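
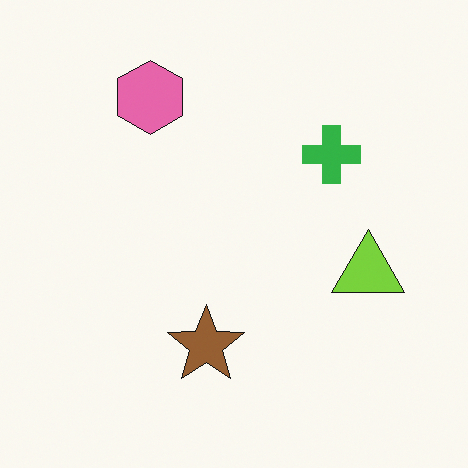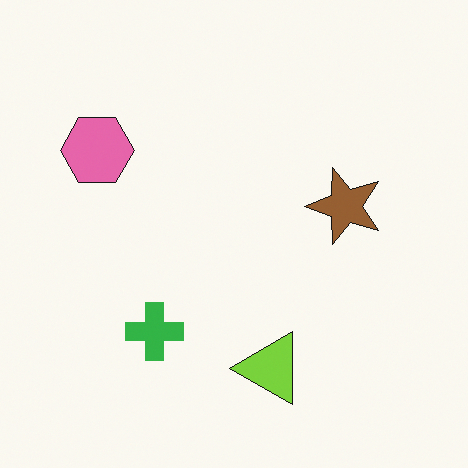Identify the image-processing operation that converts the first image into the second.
It was transposed (reflected across the top-left ↔ bottom-right diagonal).

Shapes have swapped their row and column positions — what was in the top-right is now in the bottom-left — a diagonal reflection.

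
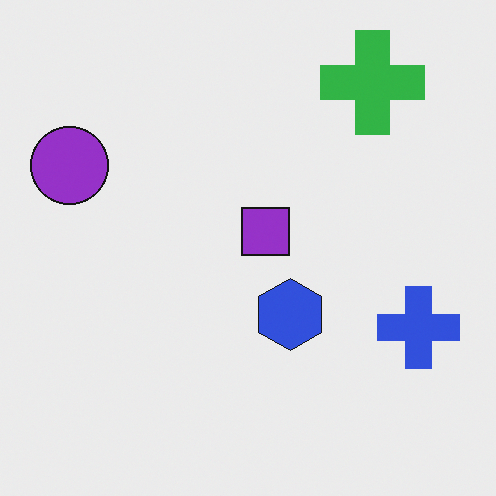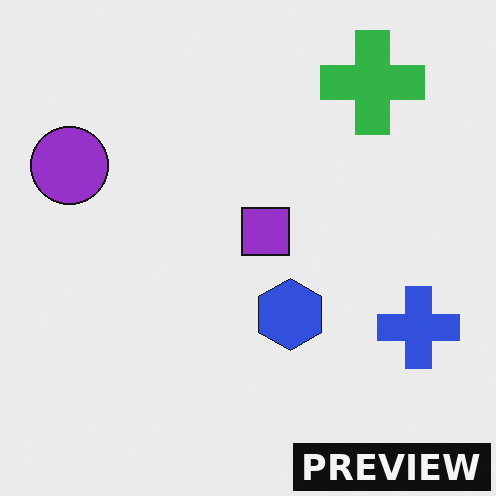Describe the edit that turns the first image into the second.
This is the original image watermarked with the text "PREVIEW" in the lower-right corner.

A dark label reading "PREVIEW" appears in the lower-right corner.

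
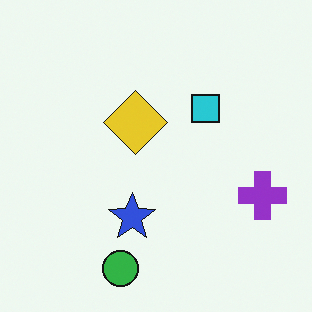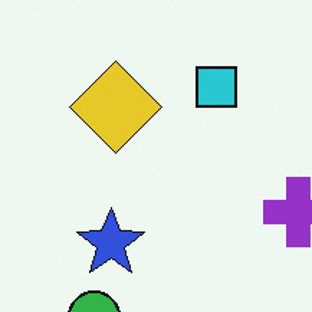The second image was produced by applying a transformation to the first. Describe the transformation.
The transformation is: cropped slightly and scaled back up.

The visible shapes are larger and the field of view is narrower; shapes near the original edges may be partly or wholly outside the frame — a crop-and-rescale.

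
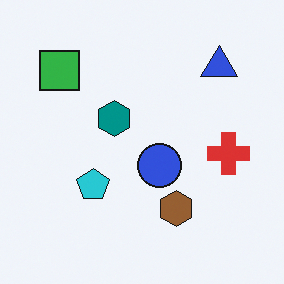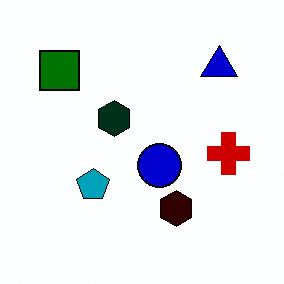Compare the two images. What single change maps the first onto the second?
The image was boosted in contrast.

Tones are pushed away from mid-grey across the whole image — a global contrast change.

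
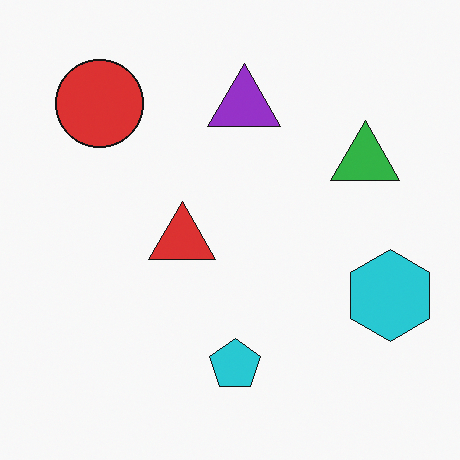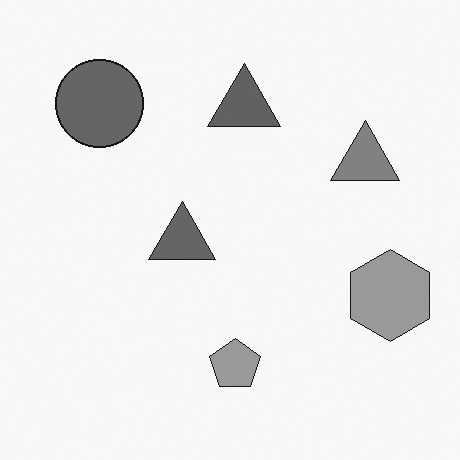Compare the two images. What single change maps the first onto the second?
This is the original image converted to grayscale.

All color is removed — every shape is now a shade of grey.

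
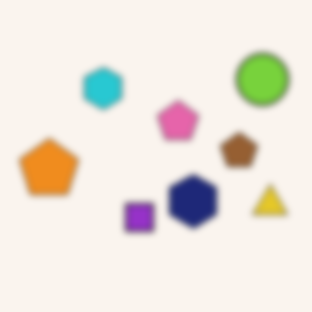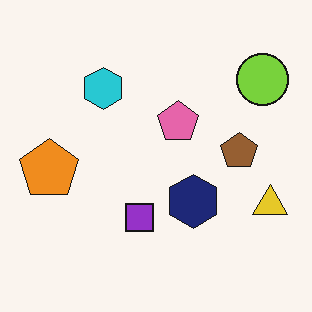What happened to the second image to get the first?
The first image is the second moderately blurred.

Shape edges and outlines are uniformly softened across the whole image.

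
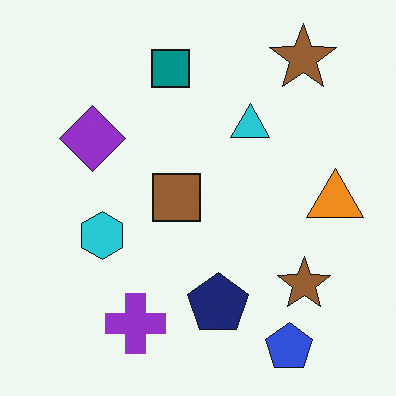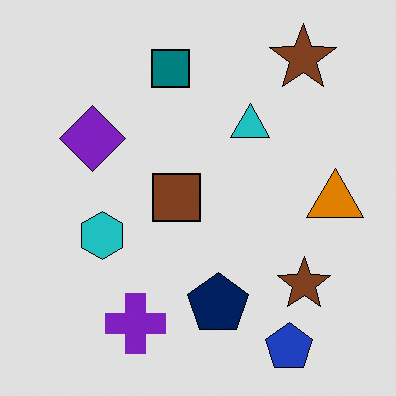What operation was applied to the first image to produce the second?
Moderately posterized.

Each flat color has snapped to a coarser quantized level — most visibly, the near-white background has dropped to a flat grey.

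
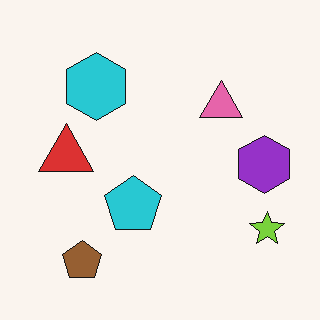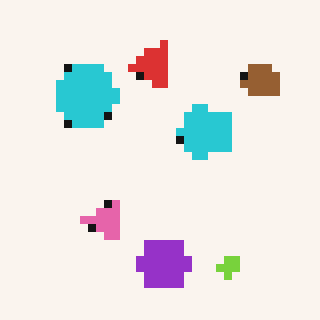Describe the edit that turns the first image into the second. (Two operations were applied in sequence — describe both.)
The image was pixelated into visible square blocks, then transposed (reflected across the top-left ↔ bottom-right diagonal).

Shapes are reduced to large square blocks; fine edges and outlines are lost — a downscale-then-upscale (mosaic) effect. Shapes have swapped their row and column positions — what was in the top-right is now in the bottom-left — a diagonal reflection.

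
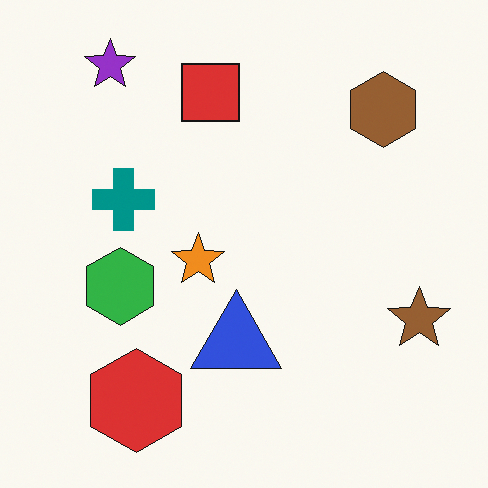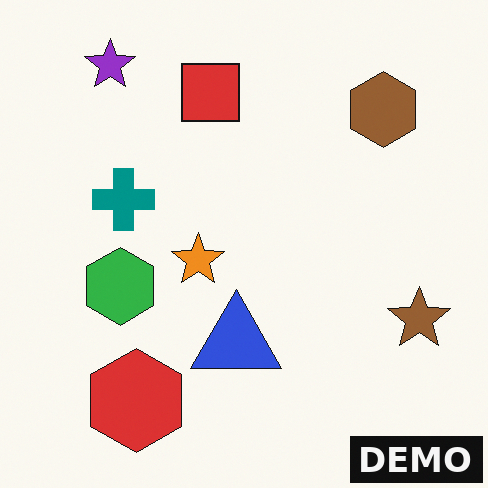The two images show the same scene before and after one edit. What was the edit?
The second image is the first watermarked with the text "DEMO" in the lower-right corner.

A dark label reading "DEMO" appears in the lower-right corner.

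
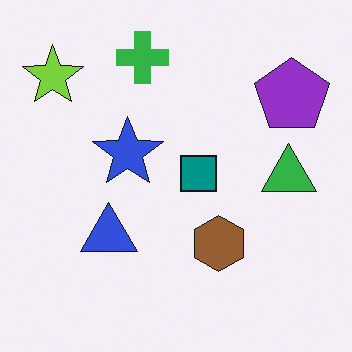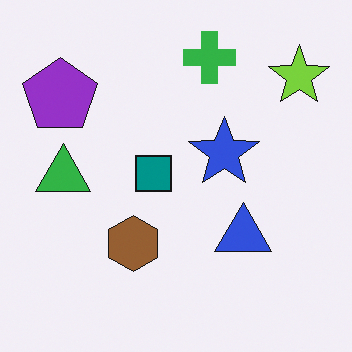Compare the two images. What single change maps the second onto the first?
Flipped horizontally (left ↔ right).

The lime star is in the top-right of the second image and the top-left of the first — shapes on opposite sides of the vertical midline have swapped in a mirror flip.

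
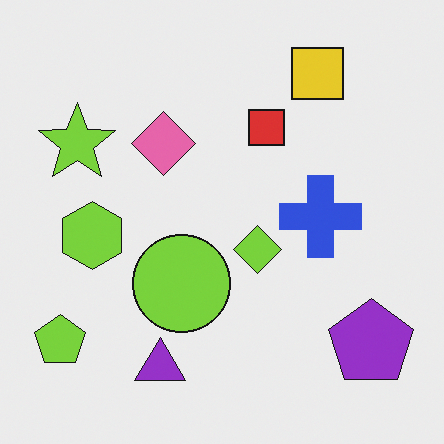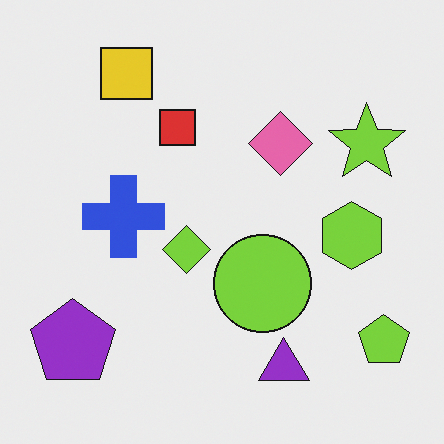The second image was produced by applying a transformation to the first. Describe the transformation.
Flipped horizontally (left ↔ right).

The lime pentagon is in the bottom-left of the first image and the bottom-right of the second — shapes on opposite sides of the vertical midline have swapped in a mirror flip.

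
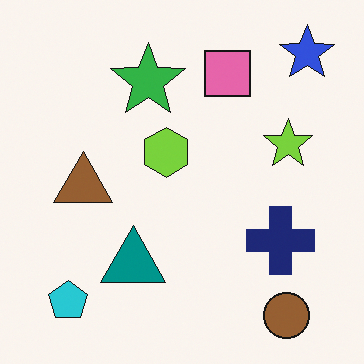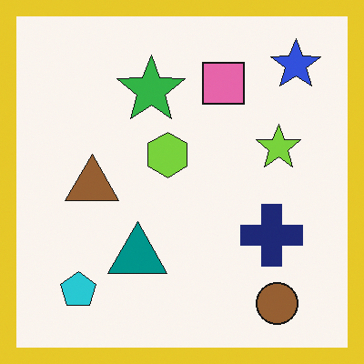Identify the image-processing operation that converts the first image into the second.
It was framed with a yellow border.

A solid yellow frame runs around the edge of the second image, with the content slightly shrunk inside it.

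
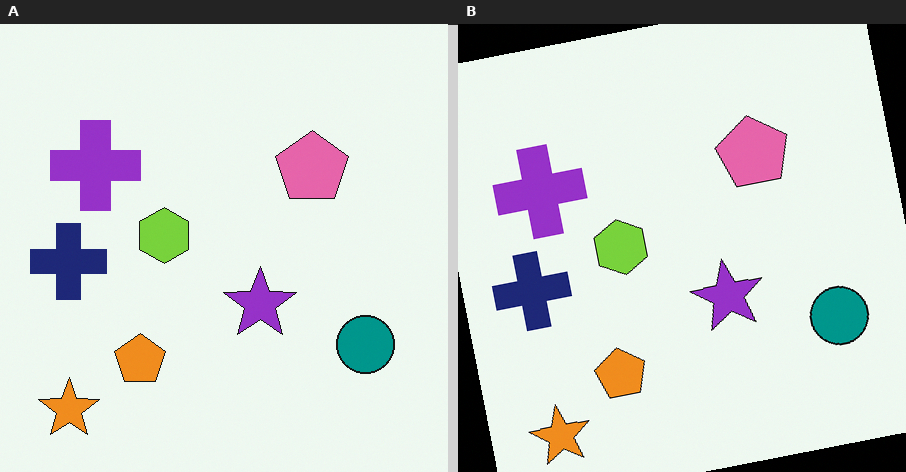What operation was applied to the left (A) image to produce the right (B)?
The right (B) image is the left (A) rotated counter-clockwise by a small amount.

Every shape is tilted by the same angle and the image corners show triangular fill wedges — a whole-image rotation by a non-right angle.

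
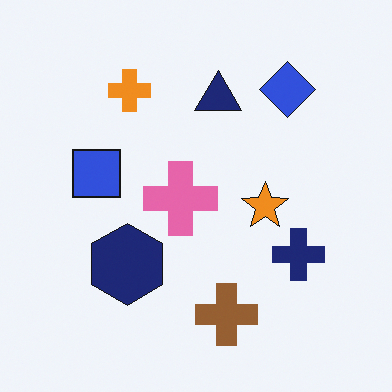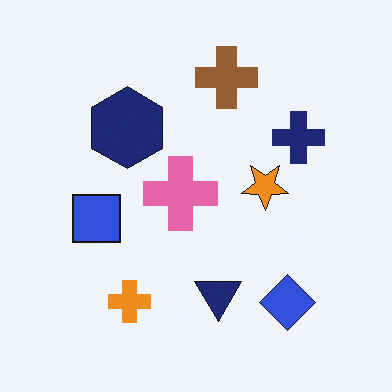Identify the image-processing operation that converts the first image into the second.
The transformation is: flipped vertically (top ↔ bottom).

The brown cross is in the bottom of the first image and the top of the second — shapes on opposite sides of the horizontal midline have swapped in a mirror flip.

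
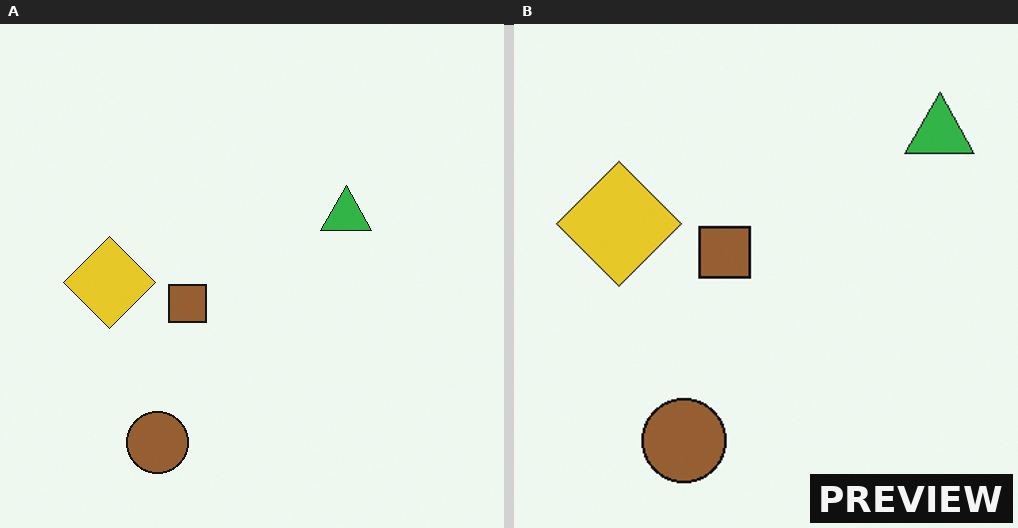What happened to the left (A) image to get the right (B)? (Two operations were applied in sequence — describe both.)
The transformation is: cropped slightly and scaled back up, then watermarked with the text "PREVIEW" in the lower-right corner.

The visible shapes are larger and the field of view is narrower; shapes near the original edges may be partly or wholly outside the frame — a crop-and-rescale. A dark label reading "PREVIEW" appears in the lower-right corner.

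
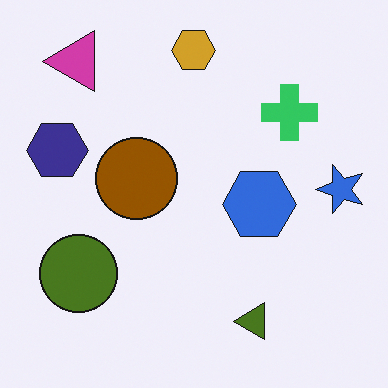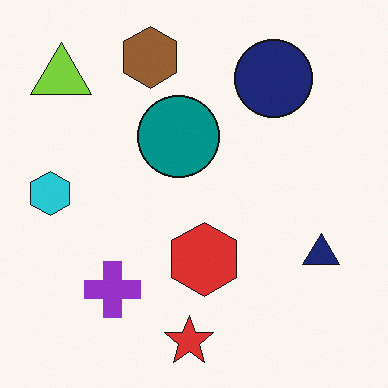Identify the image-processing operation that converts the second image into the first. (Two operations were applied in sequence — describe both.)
This is the original image hue-shifted by a large amount, then transposed (reflected across the top-left ↔ bottom-right diagonal).

Every shape's color has rotated by the same amount around the hue wheel — a uniform hue shift. Shapes have swapped their row and column positions — what was in the top-right is now in the bottom-left — a diagonal reflection.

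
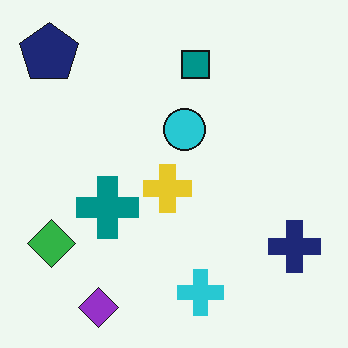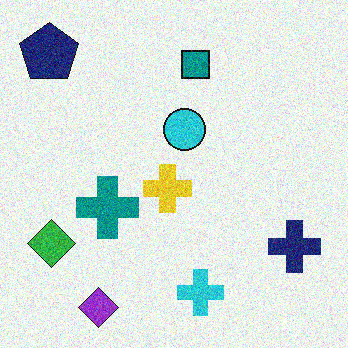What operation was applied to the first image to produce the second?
Degraded with moderate additive noise.

Random speckle covers the whole image, including the flat background.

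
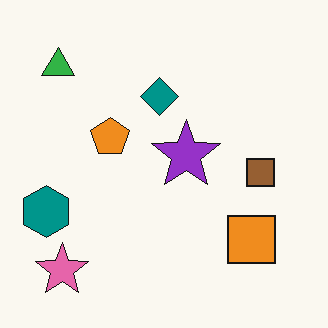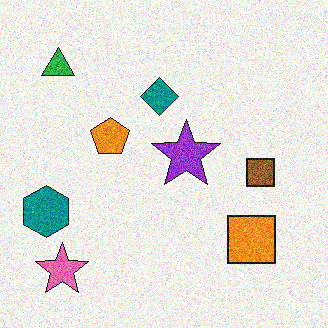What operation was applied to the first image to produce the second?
Degraded with strong gaussian noise.

Random speckle covers the whole image, including the flat background.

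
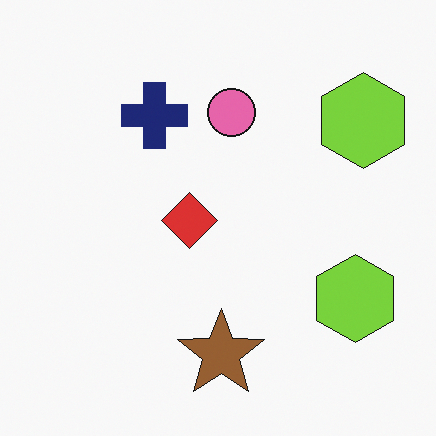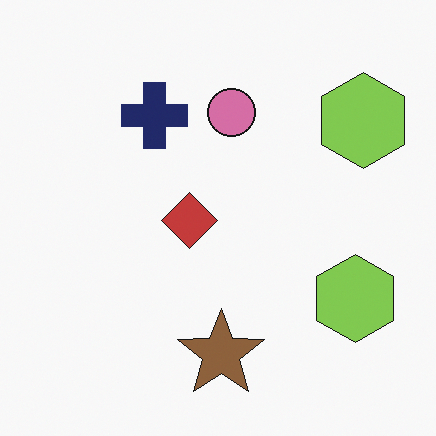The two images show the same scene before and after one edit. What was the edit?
The image was slightly desaturated.

All colors are more muted and greyish — a global saturation change.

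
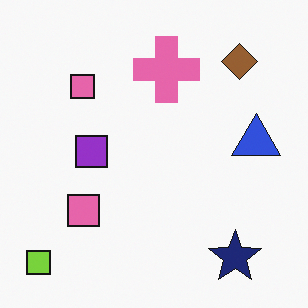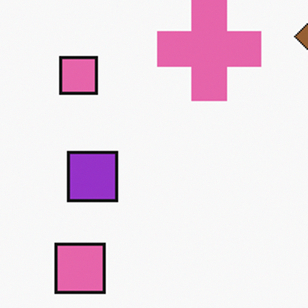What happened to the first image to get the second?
The image was cropped to a modestly smaller region and rescaled.

The visible shapes are larger and the field of view is narrower; shapes near the original edges may be partly or wholly outside the frame — a crop-and-rescale.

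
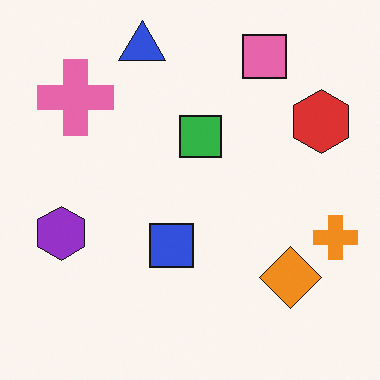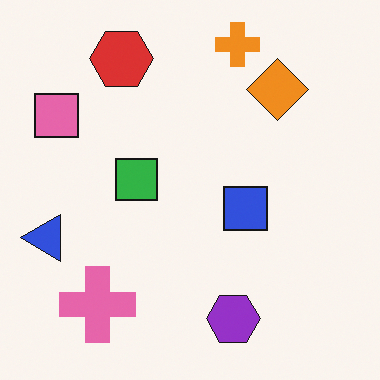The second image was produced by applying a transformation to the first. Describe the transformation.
Rotated 90° counter-clockwise.

The pink square sits in the top-right of the first image and the top-left of the second — consistent with a whole-image 90° counter-clockwise rotation.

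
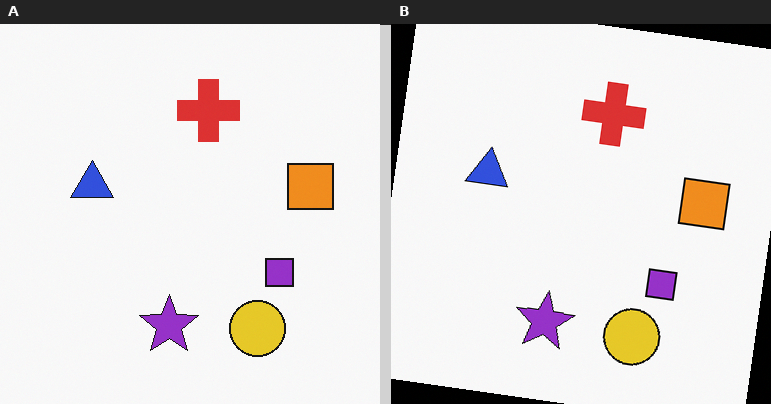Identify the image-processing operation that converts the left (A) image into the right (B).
This is the original image rotated clockwise by a small amount.

Every shape is tilted by the same angle and the image corners show triangular fill wedges — a whole-image rotation by a non-right angle.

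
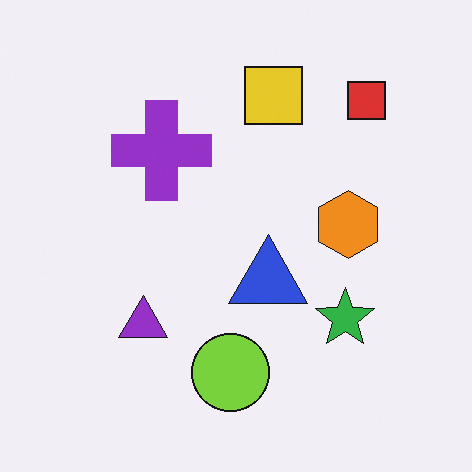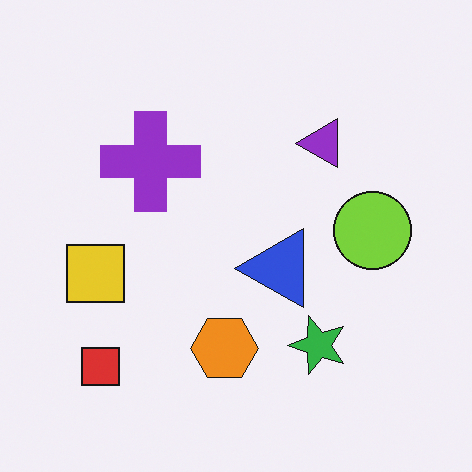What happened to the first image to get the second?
The second image is the first transposed (reflected across the top-left ↔ bottom-right diagonal).

Shapes have swapped their row and column positions — what was in the top-right is now in the bottom-left — a diagonal reflection.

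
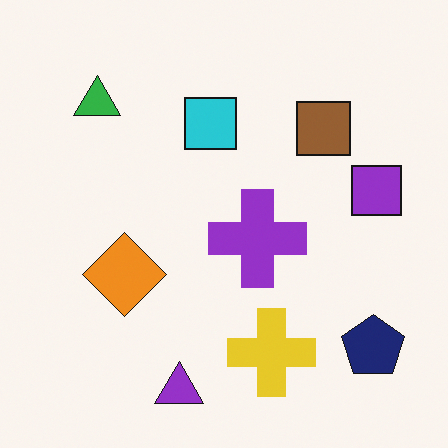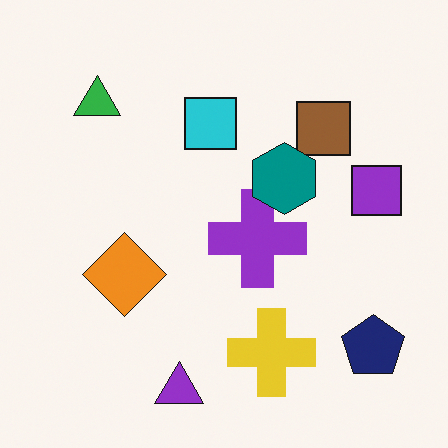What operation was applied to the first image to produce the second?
It was overlaid with an additional teal hexagon.

A teal hexagon appears in the second image that is absent from the first.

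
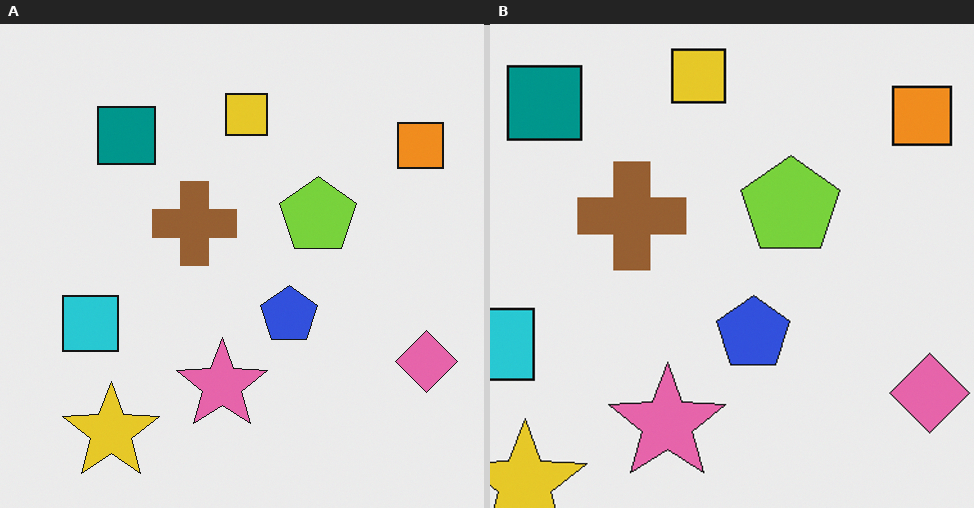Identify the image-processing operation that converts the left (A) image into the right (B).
This is the original image cropped slightly and scaled back up.

The visible shapes are larger and the field of view is narrower; shapes near the original edges may be partly or wholly outside the frame — a crop-and-rescale.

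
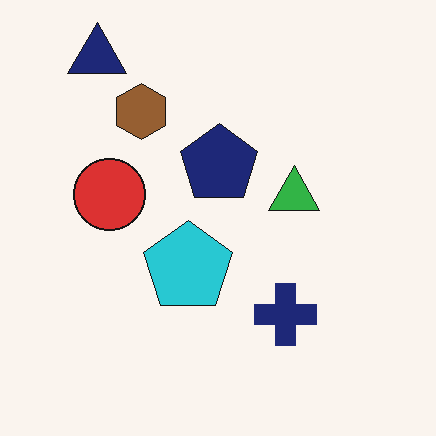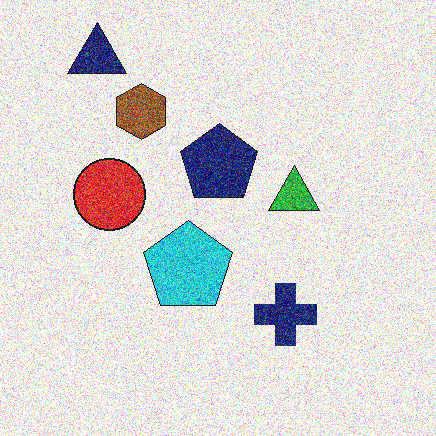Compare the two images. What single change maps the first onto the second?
The image was degraded with a thick layer of grain.

Random speckle covers the whole image, including the flat background.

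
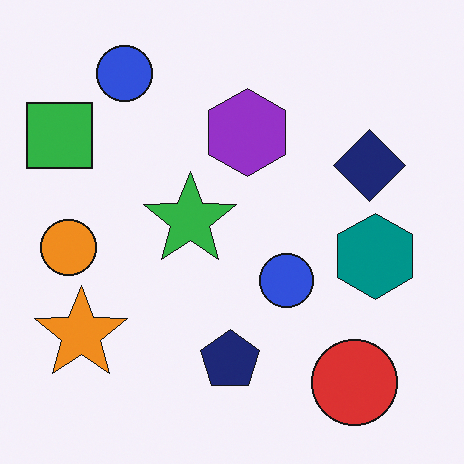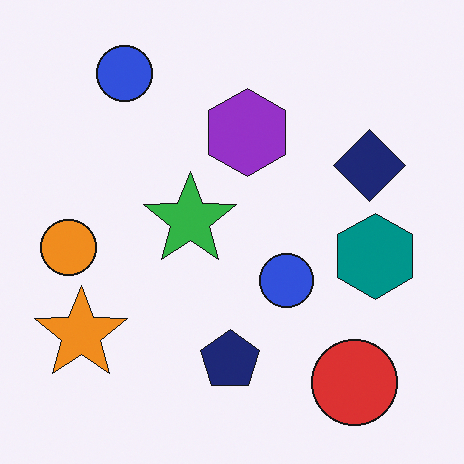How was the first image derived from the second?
The transformation is: overlaid with an additional green square.

A green square appears in the first image that is absent from the second.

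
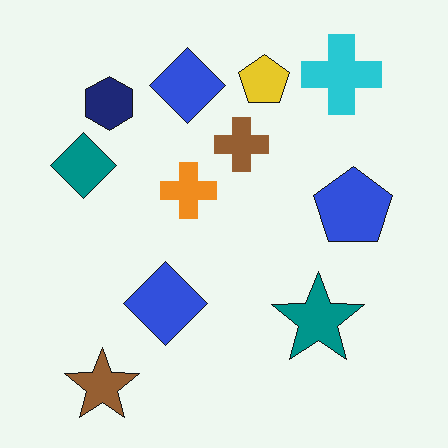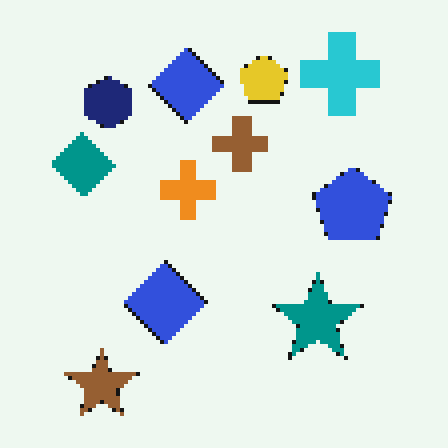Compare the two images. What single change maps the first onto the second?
The second image is the first lightly pixelated (a mild mosaic effect).

Shapes are reduced to large square blocks; fine edges and outlines are lost — a downscale-then-upscale (mosaic) effect.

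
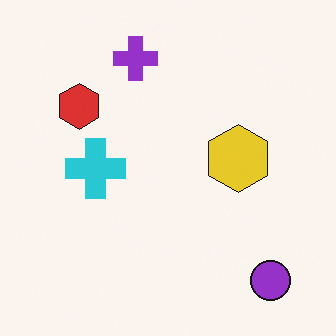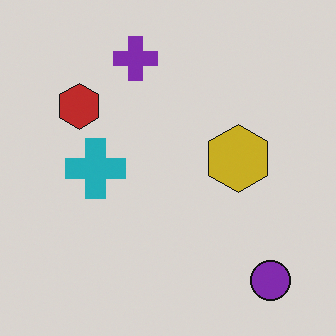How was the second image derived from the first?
The image was slightly darkened.

Every pixel — background and shapes alike — is uniformly darkened.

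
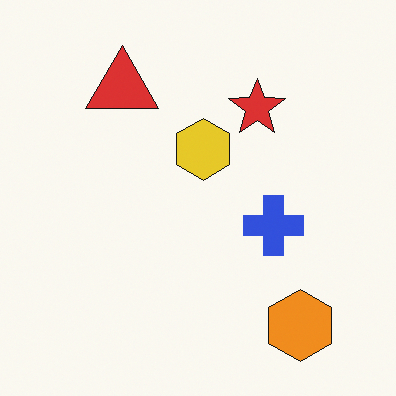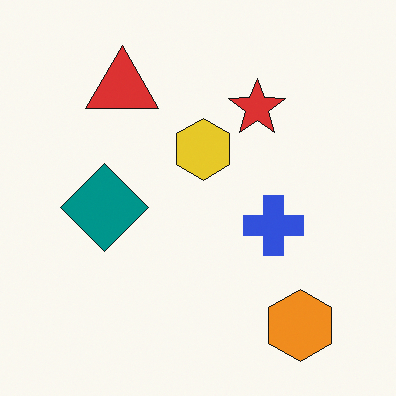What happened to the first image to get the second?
It was overlaid with an additional teal diamond.

A teal diamond appears in the second image that is absent from the first.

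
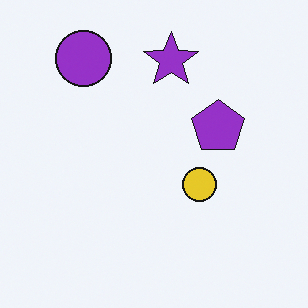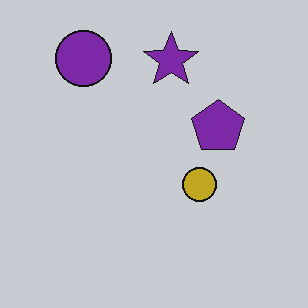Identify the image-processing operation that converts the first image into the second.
Slightly darkened.

Every pixel — background and shapes alike — is uniformly darkened.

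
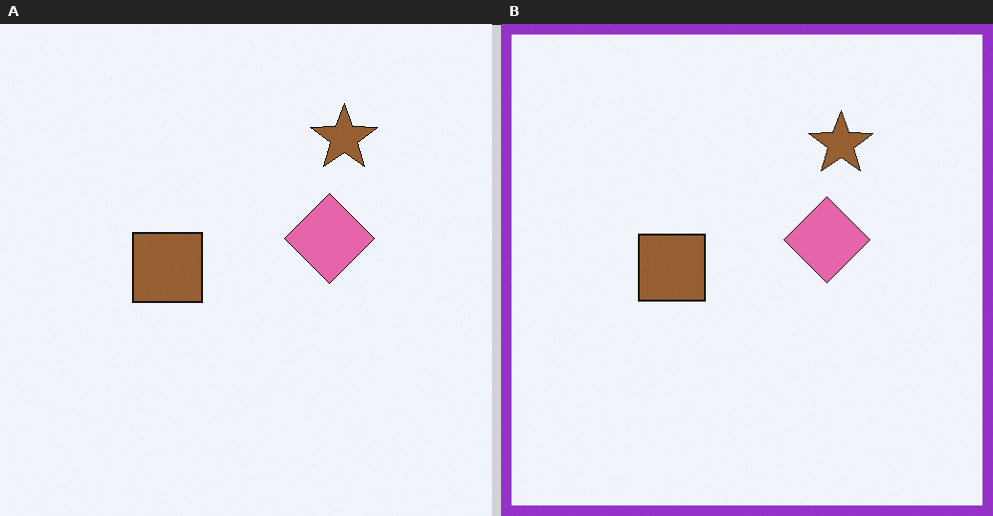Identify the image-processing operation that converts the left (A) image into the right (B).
The image was framed with a purple border.

A solid purple frame runs around the edge of the right (B) image, with the content slightly shrunk inside it.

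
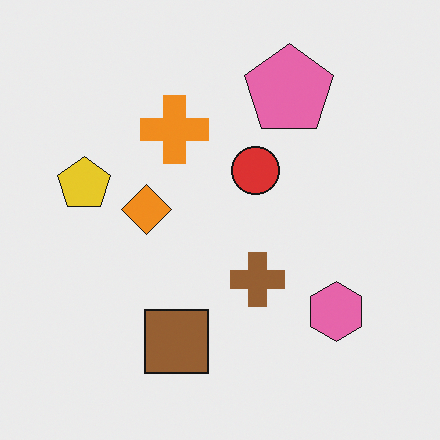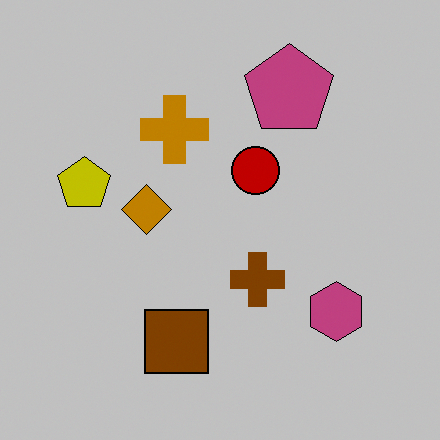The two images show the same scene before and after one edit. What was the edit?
Aggressively posterized.

Each flat color has snapped to a coarser quantized level — most visibly, the near-white background has dropped to a flat grey.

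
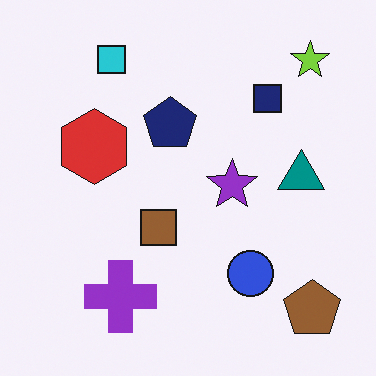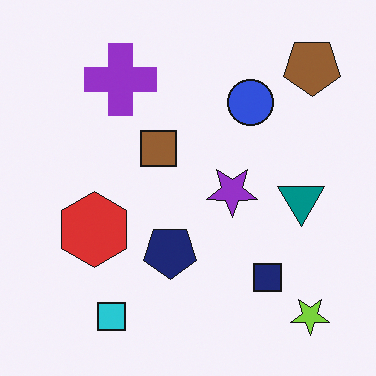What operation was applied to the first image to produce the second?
It was flipped vertically (top ↔ bottom).

The cyan square is in the top-left of the first image and the bottom-left of the second — shapes on opposite sides of the horizontal midline have swapped in a mirror flip.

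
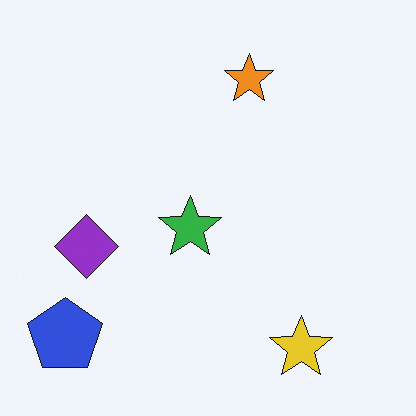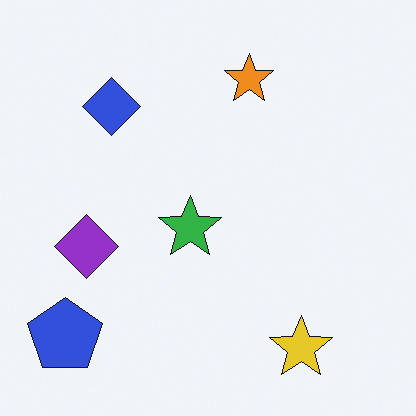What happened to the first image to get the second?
The second image is the first overlaid with an additional blue diamond.

A blue diamond appears in the second image that is absent from the first.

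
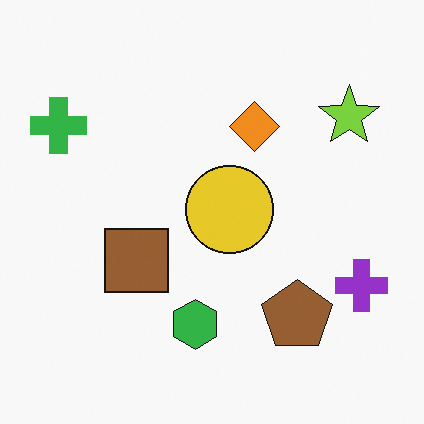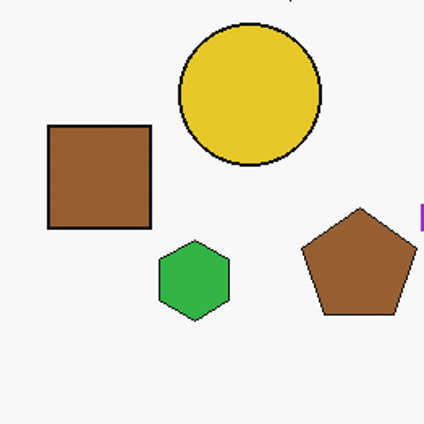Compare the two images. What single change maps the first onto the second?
It was cropped tightly and scaled back up.

The visible shapes are larger and the field of view is narrower; shapes near the original edges may be partly or wholly outside the frame — a crop-and-rescale.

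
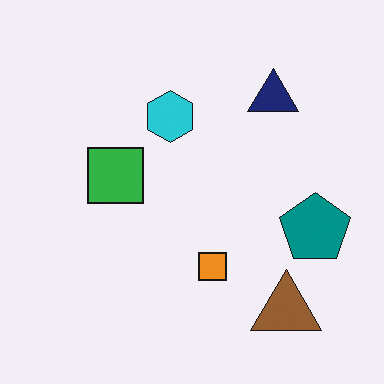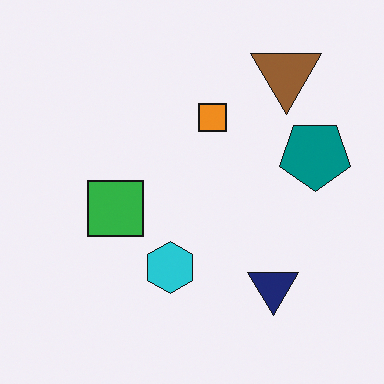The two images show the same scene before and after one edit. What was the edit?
The second image is the first flipped vertically (top ↔ bottom).

The brown triangle is in the bottom-right of the first image and the top-right of the second — shapes on opposite sides of the horizontal midline have swapped in a mirror flip.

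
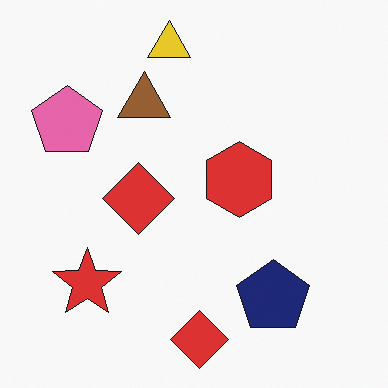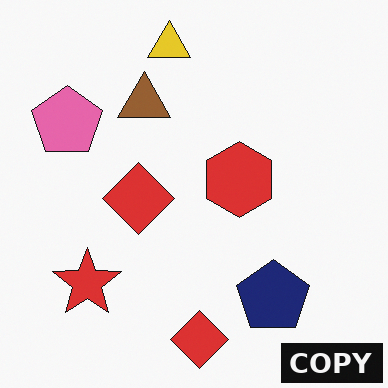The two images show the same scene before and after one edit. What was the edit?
This is the original image watermarked with the text "COPY" in the lower-right corner.

A dark label reading "COPY" appears in the lower-right corner.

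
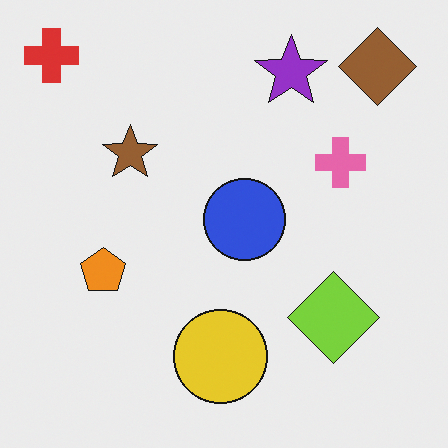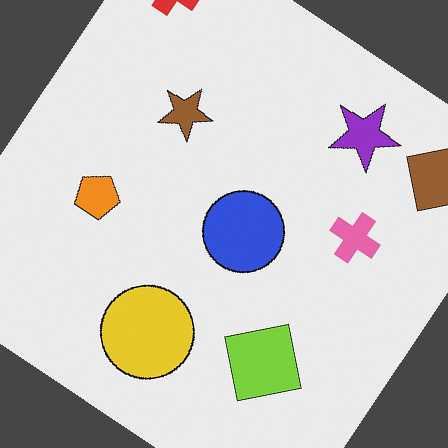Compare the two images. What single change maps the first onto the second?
This is the original image rotated clockwise by a large amount — several tens of degrees.

Every shape is tilted by the same angle and the image corners show triangular fill wedges — a whole-image rotation by a non-right angle.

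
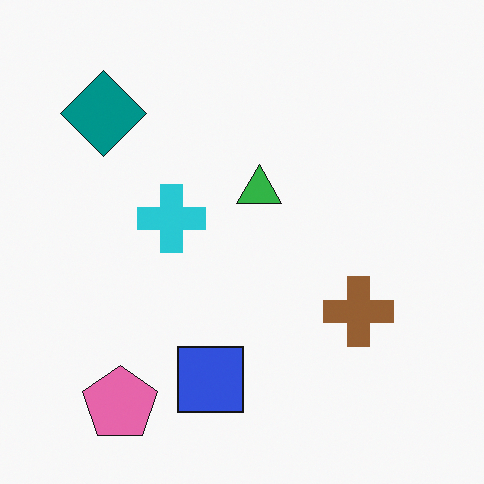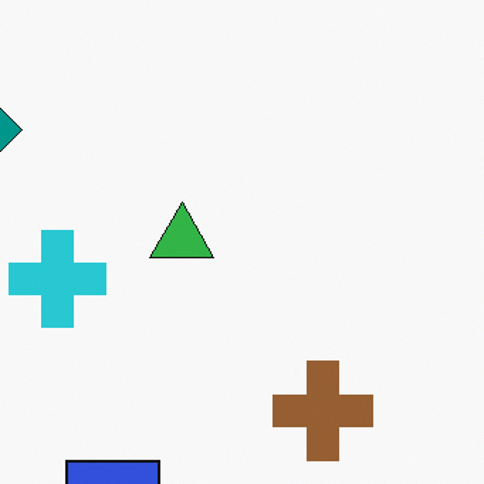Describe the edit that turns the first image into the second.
The transformation is: cropped slightly and scaled back up.

The visible shapes are larger and the field of view is narrower; shapes near the original edges may be partly or wholly outside the frame — a crop-and-rescale.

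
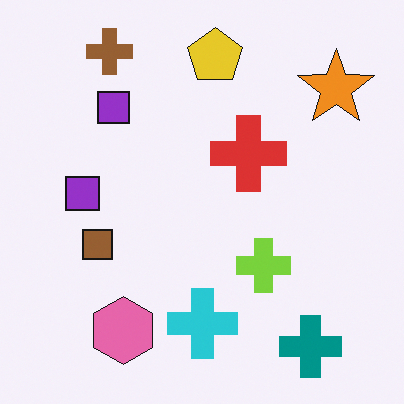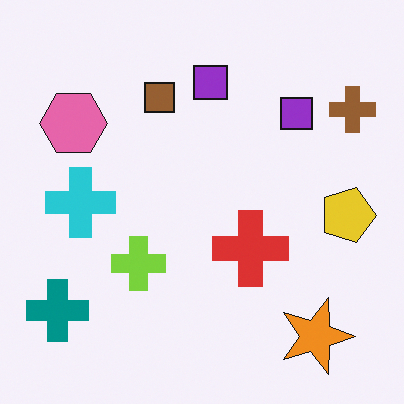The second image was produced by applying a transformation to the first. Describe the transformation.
Rotated 90° clockwise.

The teal cross sits in the bottom-right of the first image and the bottom-left of the second — consistent with a whole-image 90° clockwise rotation.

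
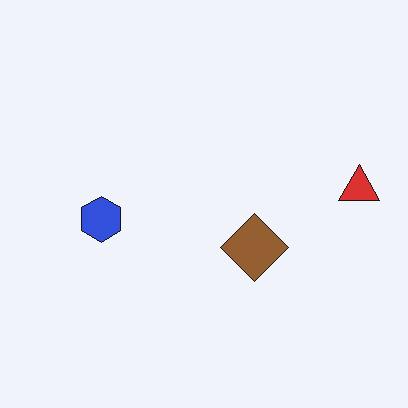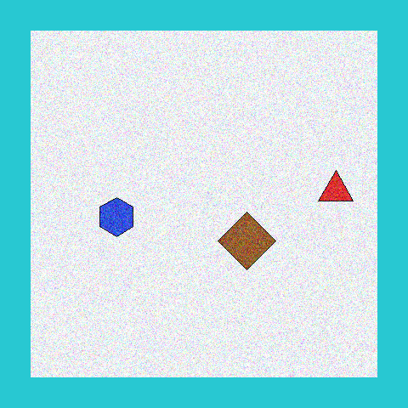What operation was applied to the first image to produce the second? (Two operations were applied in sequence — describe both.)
Degraded with a thick layer of grain, then framed with a cyan border.

Random speckle covers the whole image, including the flat background. A solid cyan frame runs around the edge of the second image, with the content slightly shrunk inside it.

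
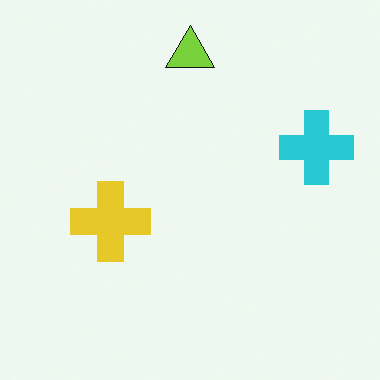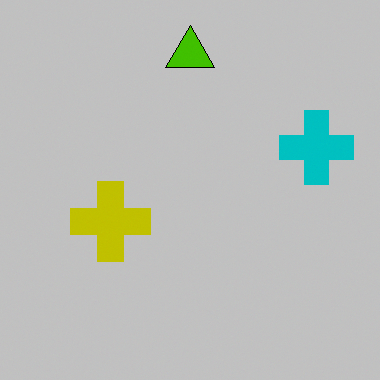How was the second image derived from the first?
It was heavily posterized to just a handful of flat colors.

Each flat color has snapped to a coarser quantized level — most visibly, the near-white background has dropped to a flat grey.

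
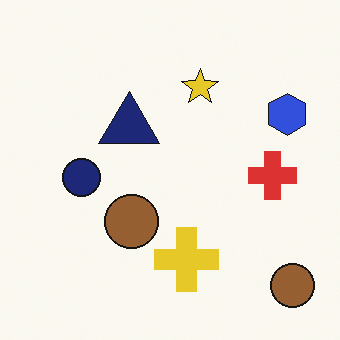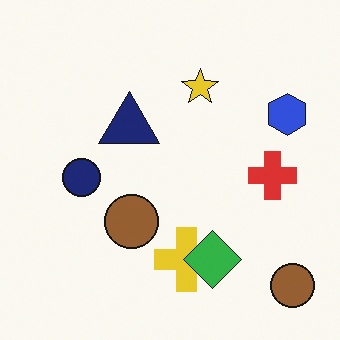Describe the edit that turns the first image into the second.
The image was overlaid with an additional green diamond.

A green diamond appears in the second image that is absent from the first.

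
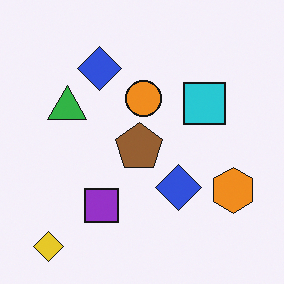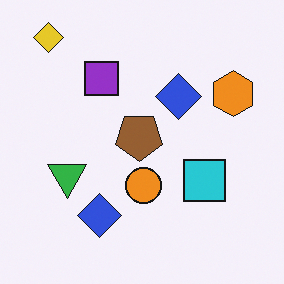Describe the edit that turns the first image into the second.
The second image is the first flipped vertically (top ↔ bottom).

The yellow diamond is in the bottom-left of the first image and the top-left of the second — shapes on opposite sides of the horizontal midline have swapped in a mirror flip.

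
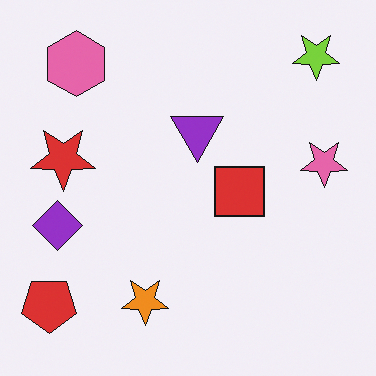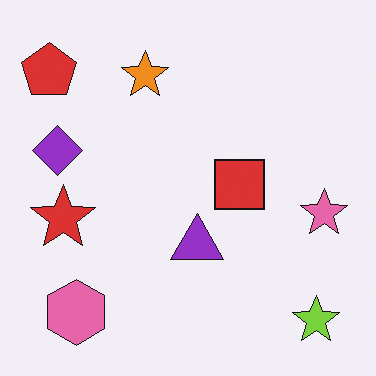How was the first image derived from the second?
The first image is the second flipped vertically (top ↔ bottom).

The lime star is in the bottom-right of the second image and the top-right of the first — shapes on opposite sides of the horizontal midline have swapped in a mirror flip.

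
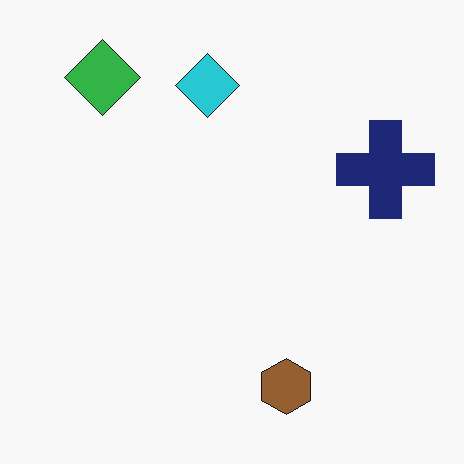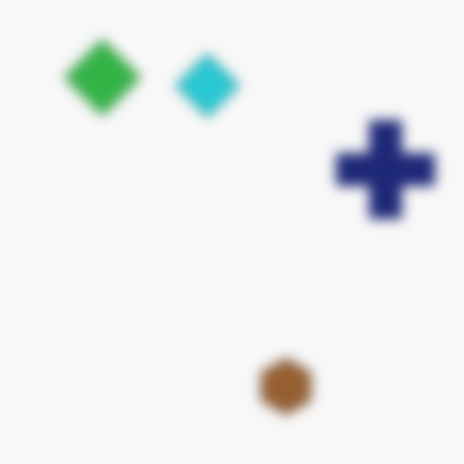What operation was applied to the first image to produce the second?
The image was strongly gaussian-blurred.

Shape edges and outlines are uniformly softened across the whole image.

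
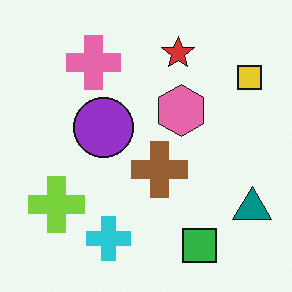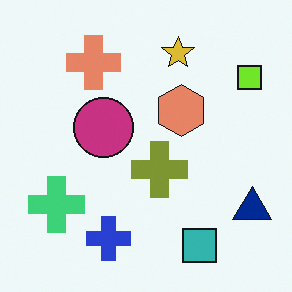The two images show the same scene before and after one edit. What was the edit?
Hue-shifted slightly.

Every shape's color has rotated by the same amount around the hue wheel — a uniform hue shift.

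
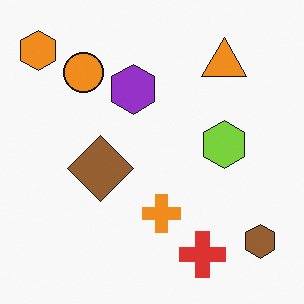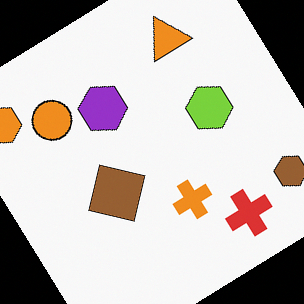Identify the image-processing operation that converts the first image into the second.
It was rotated counter-clockwise by a large amount — several tens of degrees.

Every shape is tilted by the same angle and the image corners show triangular fill wedges — a whole-image rotation by a non-right angle.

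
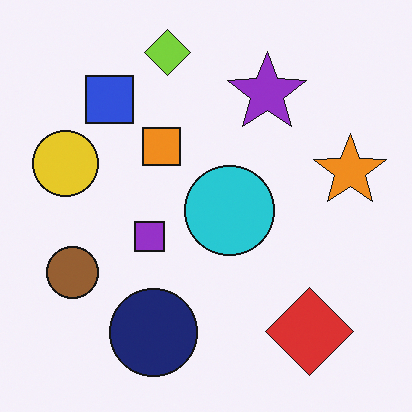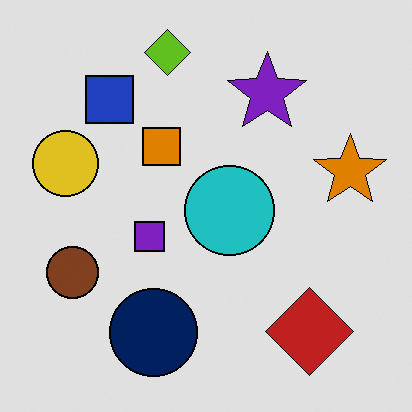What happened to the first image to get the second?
The transformation is: posterized to a reduced palette.

Each flat color has snapped to a coarser quantized level — most visibly, the near-white background has dropped to a flat grey.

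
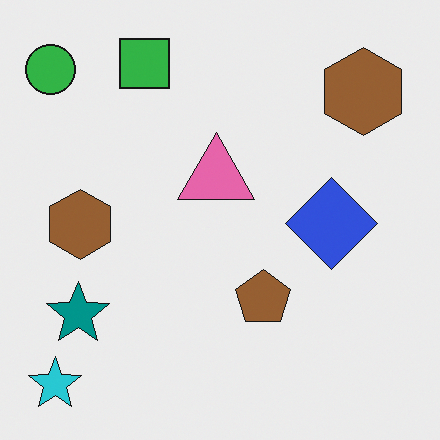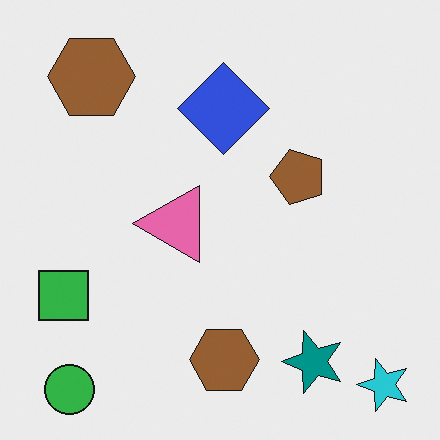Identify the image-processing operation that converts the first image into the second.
Rotated 90° counter-clockwise.

The cyan star sits in the bottom-left of the first image and the bottom-right of the second — consistent with a whole-image 90° counter-clockwise rotation.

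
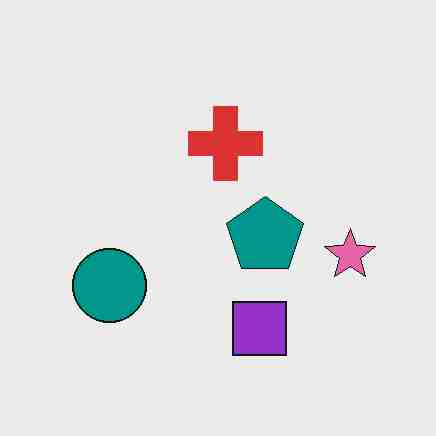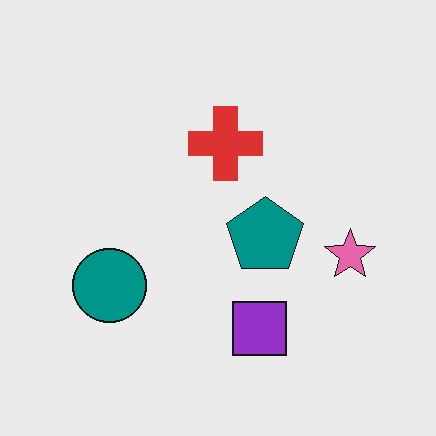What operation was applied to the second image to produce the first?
The first image is the second heavily JPEG-compressed with obvious blocking artifacts.

Blocky 8×8 compression artifacts appear around shape edges and the flat background shows ringing — characteristic JPEG degradation.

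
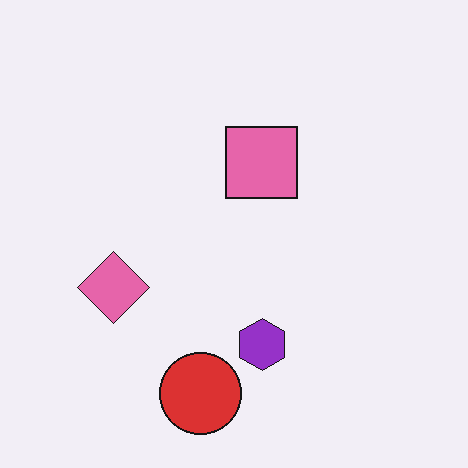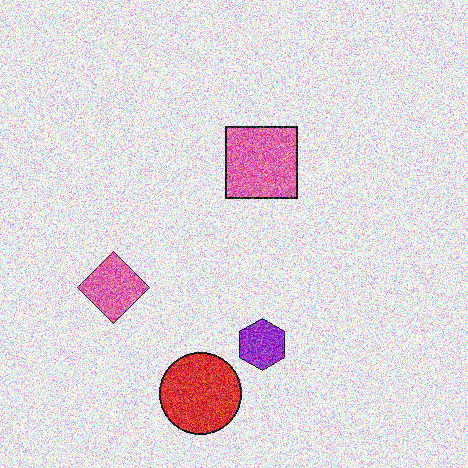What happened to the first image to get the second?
The image was degraded with a thick layer of grain.

Random speckle covers the whole image, including the flat background.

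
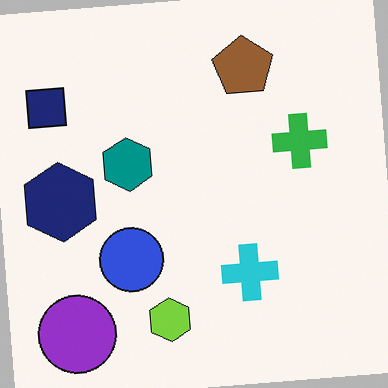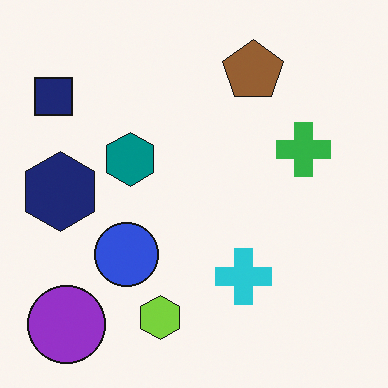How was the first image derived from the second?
This is the original image rotated counter-clockwise by a few degrees.

Every shape is tilted by the same angle and the image corners show triangular fill wedges — a whole-image rotation by a non-right angle.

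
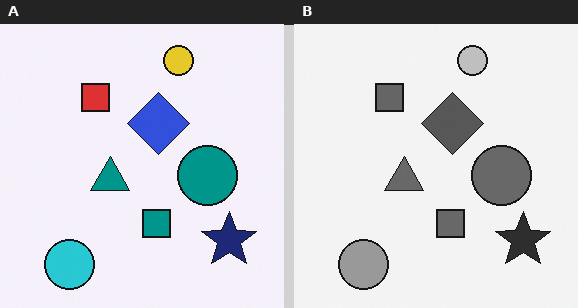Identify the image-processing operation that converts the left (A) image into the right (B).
It was converted to grayscale.

All color is removed — every shape is now a shade of grey.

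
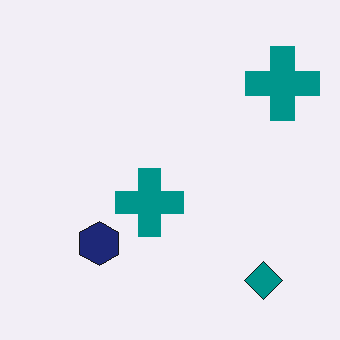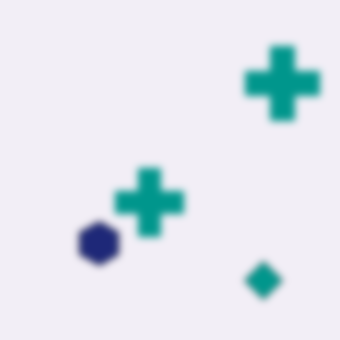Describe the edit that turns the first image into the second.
The transformation is: moderately blurred.

Shape edges and outlines are uniformly softened across the whole image.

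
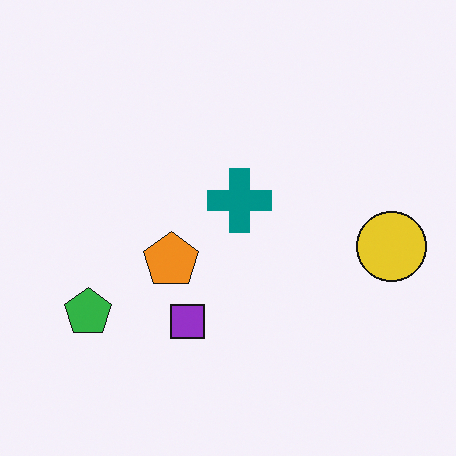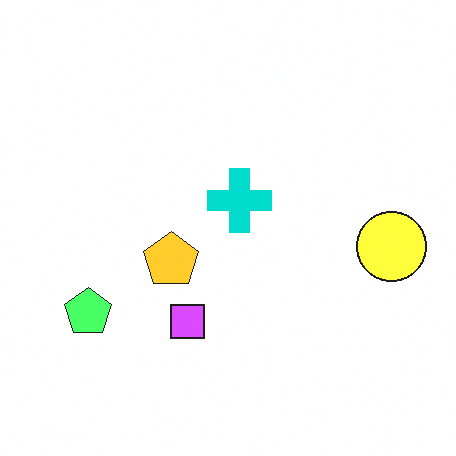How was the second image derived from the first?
This is the original image substantially brightened.

Every pixel — background and shapes alike — is uniformly brightened.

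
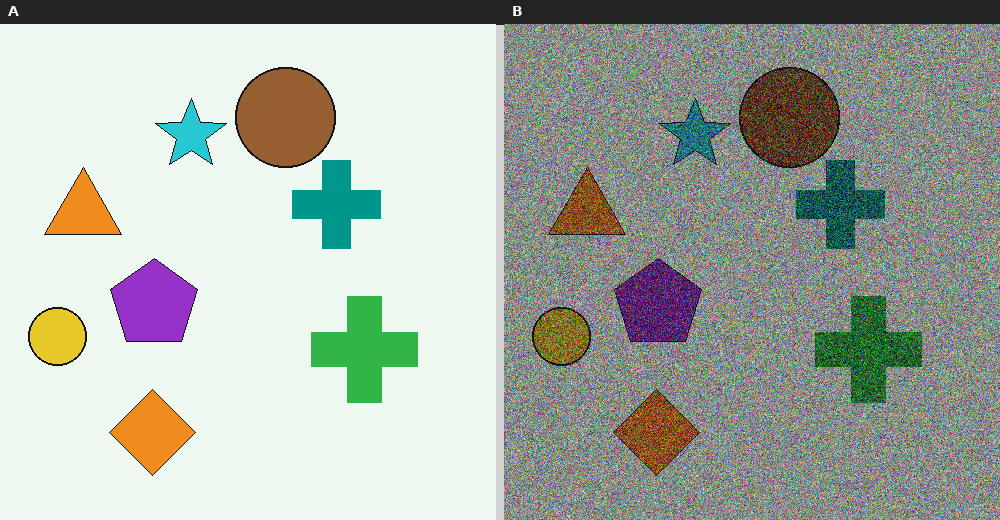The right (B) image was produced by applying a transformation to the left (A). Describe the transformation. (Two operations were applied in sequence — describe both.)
The image was substantially darkened, then degraded with a thick layer of grain.

Every pixel — background and shapes alike — is uniformly darkened. Random speckle covers the whole image, including the flat background.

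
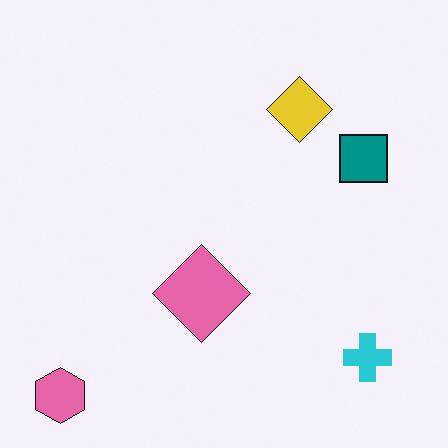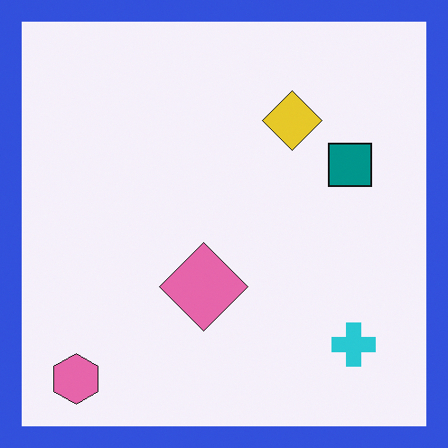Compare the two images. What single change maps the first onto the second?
The image was framed with a blue border.

A solid blue frame runs around the edge of the second image, with the content slightly shrunk inside it.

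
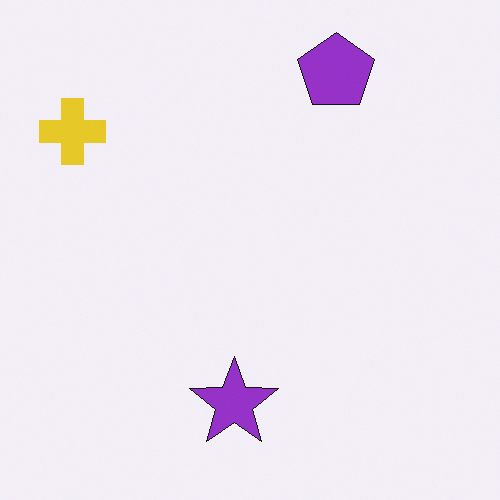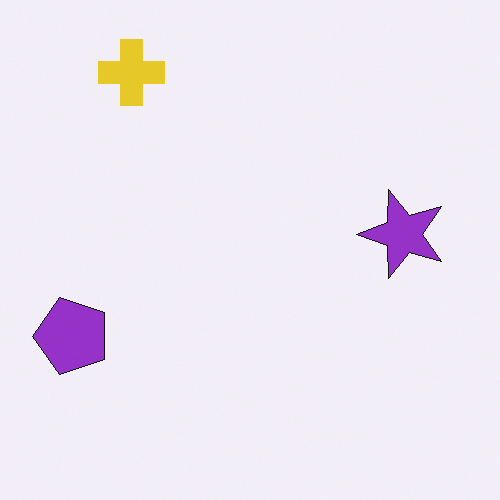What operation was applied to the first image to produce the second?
The second image is the first transposed (reflected across the top-left ↔ bottom-right diagonal).

Shapes have swapped their row and column positions — what was in the top-right is now in the bottom-left — a diagonal reflection.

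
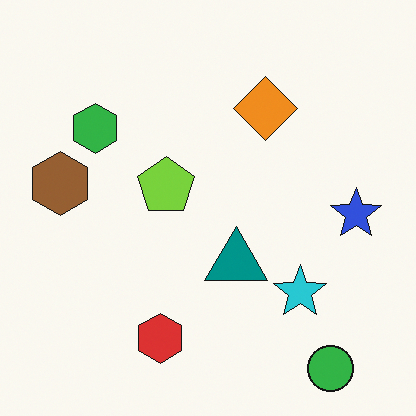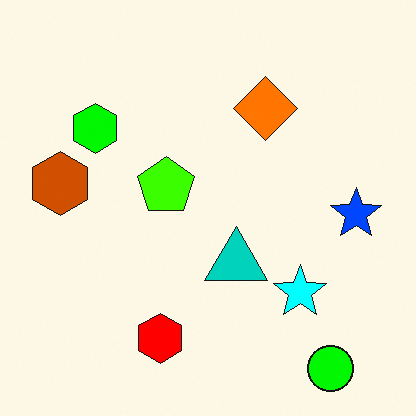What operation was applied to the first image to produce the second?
The image was heavily oversaturated.

All colors are more vivid — a global saturation change.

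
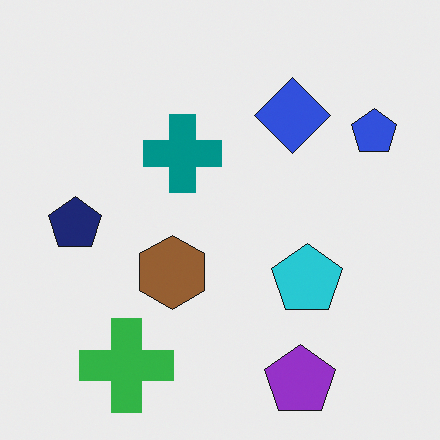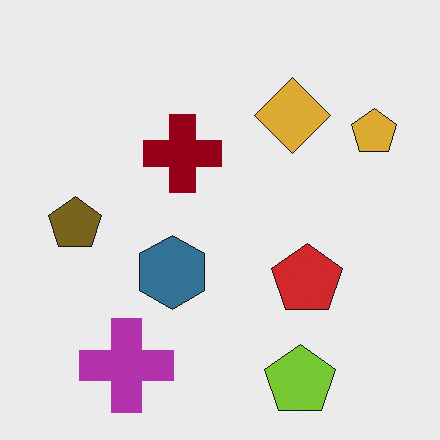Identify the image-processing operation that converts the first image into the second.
The second image is the first hue-shifted by a large amount.

Every shape's color has rotated by the same amount around the hue wheel — a uniform hue shift.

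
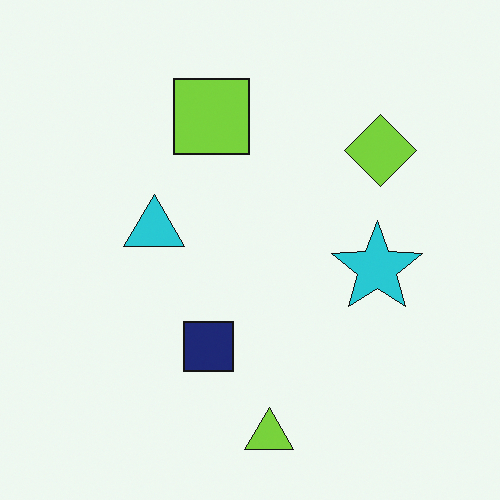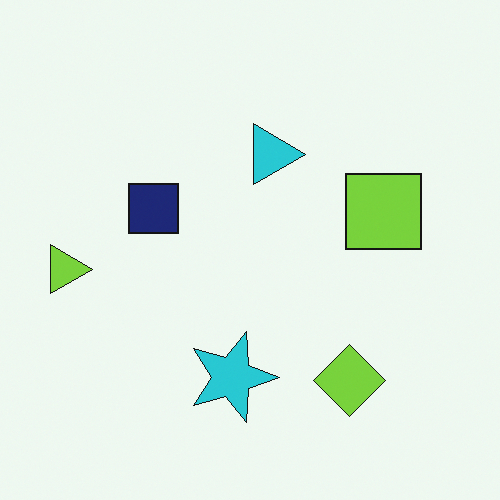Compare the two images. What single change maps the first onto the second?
The transformation is: rotated 90° clockwise.

The lime triangle sits in the bottom of the first image and the left of the second — consistent with a whole-image 90° clockwise rotation.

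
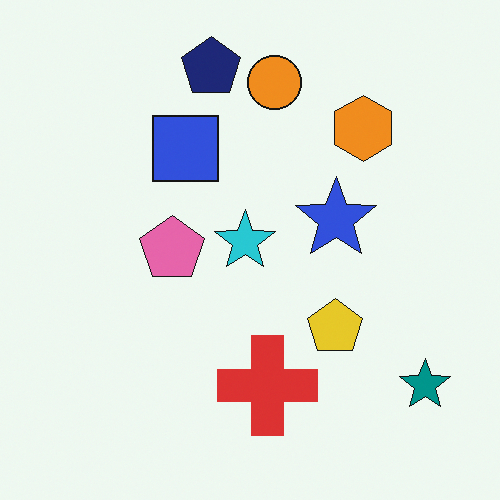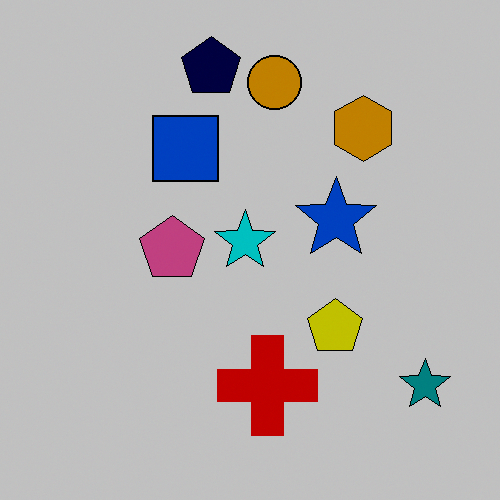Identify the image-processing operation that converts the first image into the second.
This is the original image heavily posterized to just a handful of flat colors.

Each flat color has snapped to a coarser quantized level — most visibly, the near-white background has dropped to a flat grey.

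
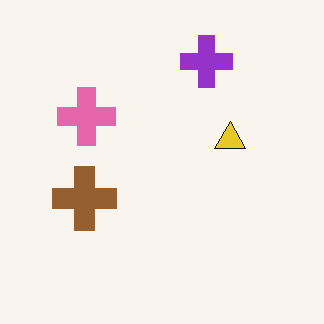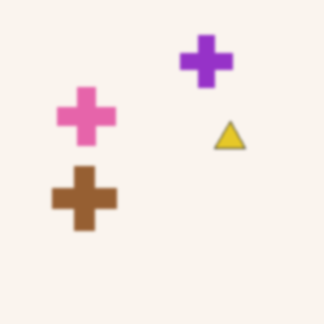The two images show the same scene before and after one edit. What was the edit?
The image was slightly softened.

Shape edges and outlines are uniformly softened across the whole image.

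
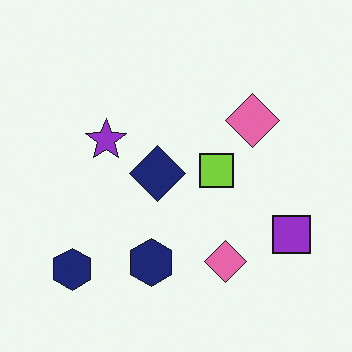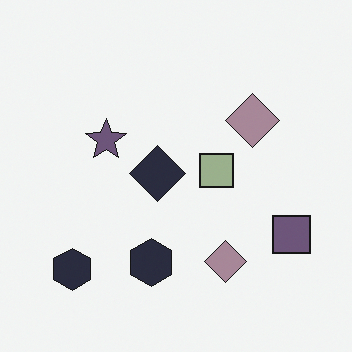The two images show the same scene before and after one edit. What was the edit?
The second image is the first heavily desaturated.

All colors are more muted and greyish — a global saturation change.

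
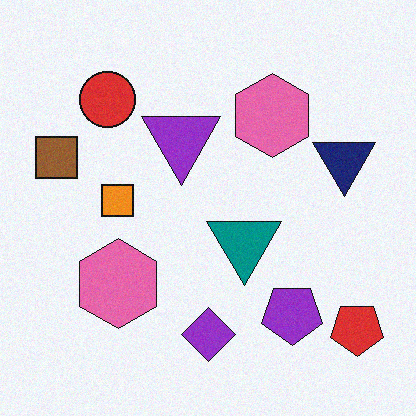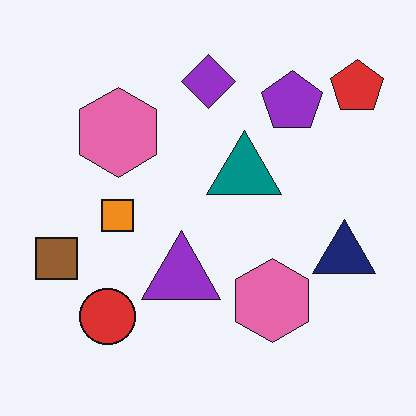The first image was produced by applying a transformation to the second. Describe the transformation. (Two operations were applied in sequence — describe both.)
This is the original image flipped vertically (top ↔ bottom), then degraded with subtle gaussian noise.

The purple diamond is in the top of the second image and the bottom of the first — shapes on opposite sides of the horizontal midline have swapped in a mirror flip. Random speckle covers the whole image, including the flat background.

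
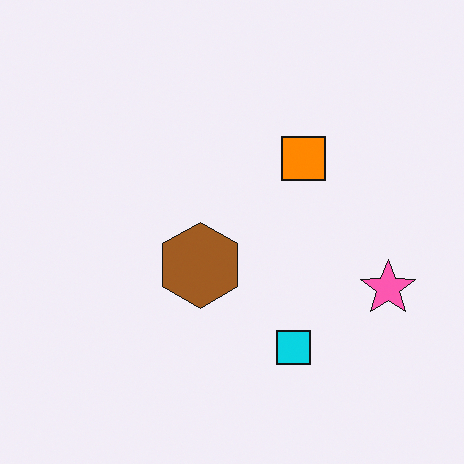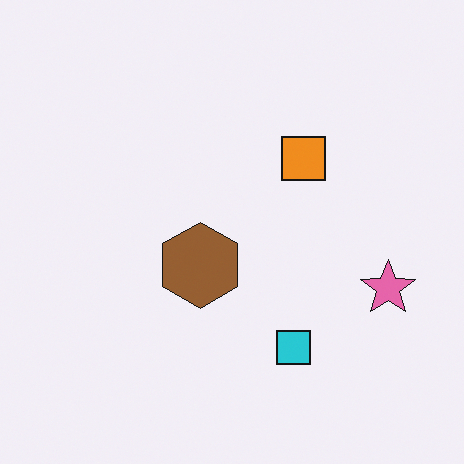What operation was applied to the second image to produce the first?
The first image is the second slightly oversaturated.

All colors are more vivid — a global saturation change.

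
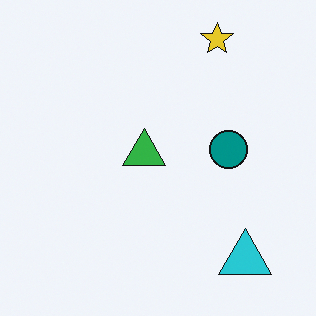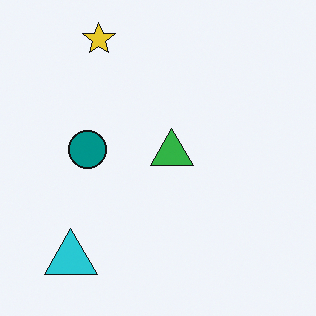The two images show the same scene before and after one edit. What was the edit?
The second image is the first flipped horizontally (left ↔ right).

The cyan triangle is in the bottom-right of the first image and the bottom-left of the second — shapes on opposite sides of the vertical midline have swapped in a mirror flip.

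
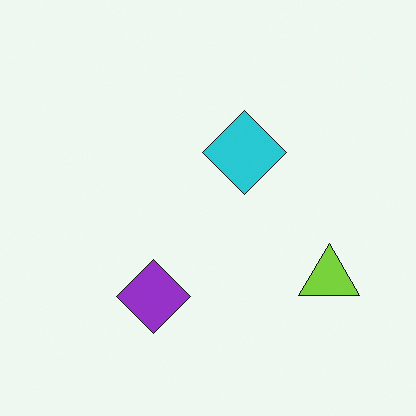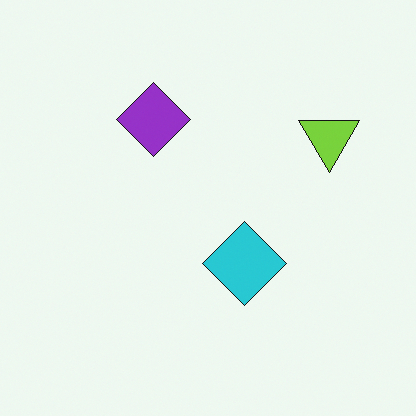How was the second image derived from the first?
It was flipped vertically (top ↔ bottom).

The purple diamond is in the bottom of the first image and the top of the second — shapes on opposite sides of the horizontal midline have swapped in a mirror flip.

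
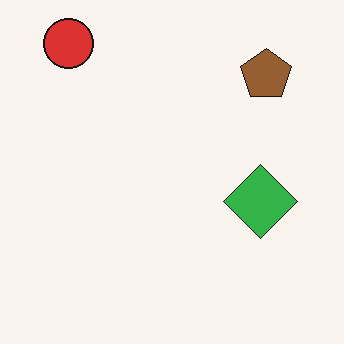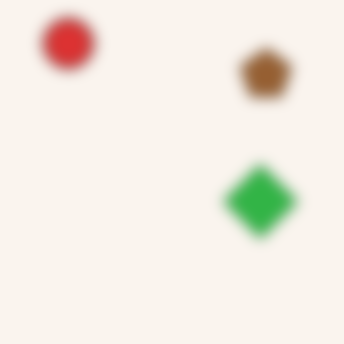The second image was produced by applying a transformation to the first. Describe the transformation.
The transformation is: heavily blurred.

Shape edges and outlines are uniformly softened across the whole image.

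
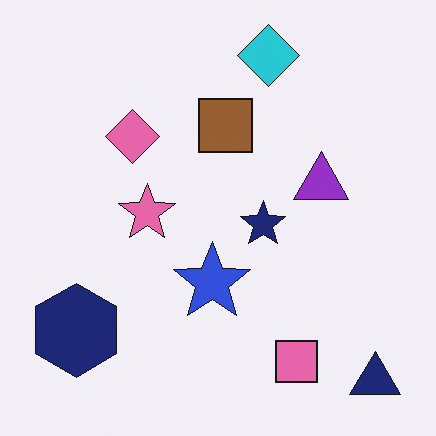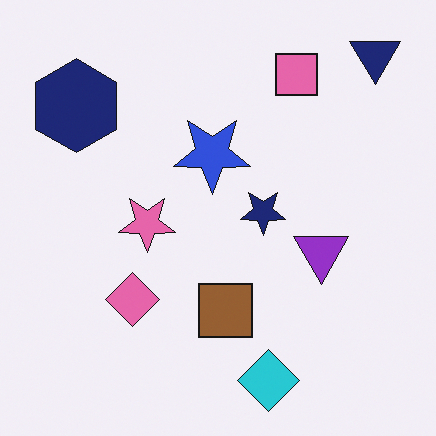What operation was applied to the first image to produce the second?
Flipped vertically (top ↔ bottom).

The cyan diamond is in the top of the first image and the bottom of the second — shapes on opposite sides of the horizontal midline have swapped in a mirror flip.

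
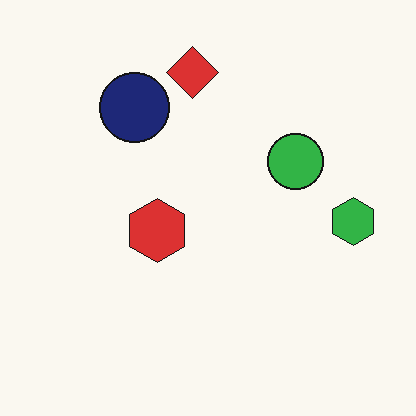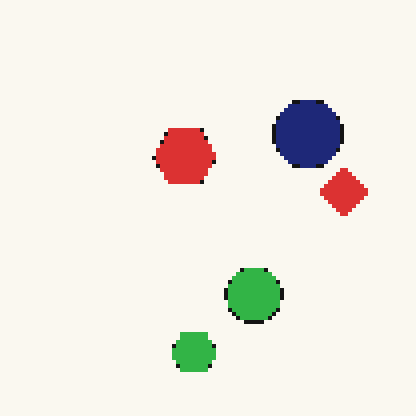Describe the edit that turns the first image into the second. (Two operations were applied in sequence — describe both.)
Rotated 90° clockwise, then mildly pixelated.

The green hexagon sits in the right of the first image and the bottom of the second — consistent with a whole-image 90° clockwise rotation. Shapes are reduced to large square blocks; fine edges and outlines are lost — a downscale-then-upscale (mosaic) effect.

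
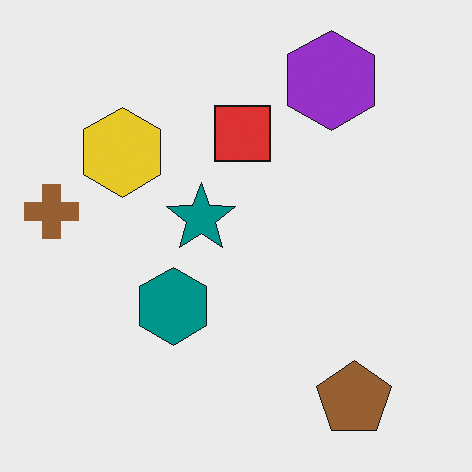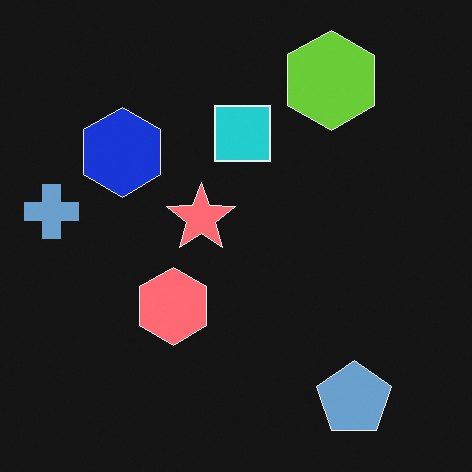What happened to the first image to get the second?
The transformation is: color-inverted (negative).

The light background has become dark and every shape's color is its complement — a photographic negative.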